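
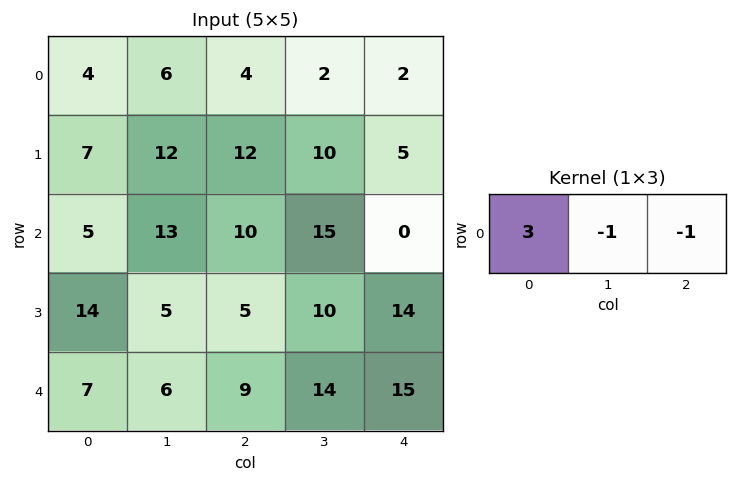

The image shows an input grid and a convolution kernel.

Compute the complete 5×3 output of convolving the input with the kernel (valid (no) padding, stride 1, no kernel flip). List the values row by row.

2 12 8
-3 14 21
-8 14 15
32 0 -9
6 -5 -2

Output[0,0]: The receptive field on the input at this output position is [4 6 4]. Elementwise product with the kernel and sum: 4·3 + 6·-1 + 4·-1.
Output[0,1]: The receptive field on the input at this output position is [6 4 2]. Elementwise product with the kernel and sum: 6·3 + 4·-1 + 2·-1.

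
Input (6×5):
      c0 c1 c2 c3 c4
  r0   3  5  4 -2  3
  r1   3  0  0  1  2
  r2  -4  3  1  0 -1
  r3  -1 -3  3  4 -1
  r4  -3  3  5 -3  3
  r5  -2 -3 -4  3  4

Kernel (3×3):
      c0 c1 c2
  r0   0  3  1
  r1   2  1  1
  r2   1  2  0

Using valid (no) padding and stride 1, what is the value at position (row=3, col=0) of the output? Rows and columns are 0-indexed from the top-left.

The receptive field on the input at this output position is [-1 -3 3 / -3 3 5 / -2 -3 -4]. Elementwise product with the kernel and sum: -3·3 + 3·1 + -3·2 + 3·1 + 5·1 + -2·1 + -3·2.

-12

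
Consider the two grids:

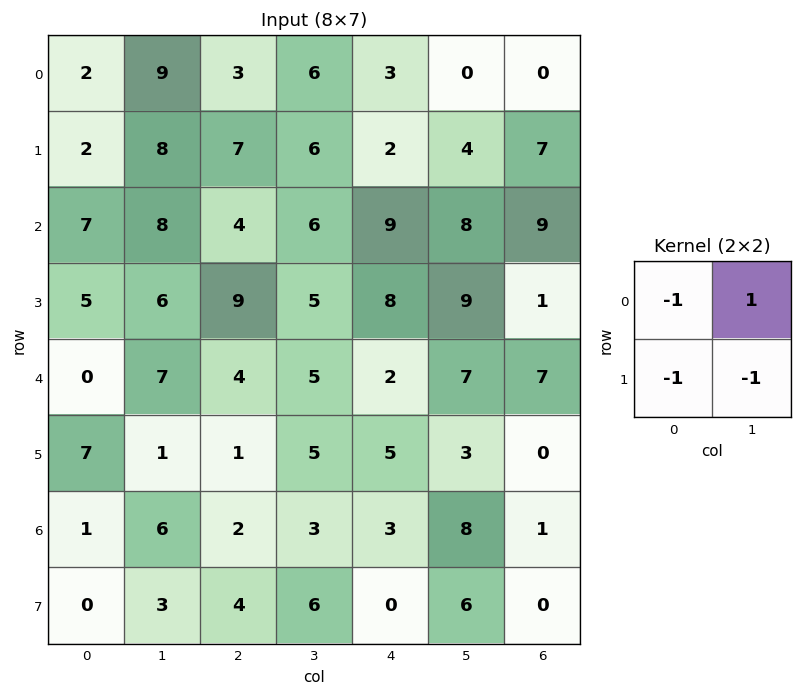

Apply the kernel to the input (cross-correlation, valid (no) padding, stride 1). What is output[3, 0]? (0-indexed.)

-6

The receptive field on the input at this output position is [5 6 / 0 7]. Elementwise product with the kernel and sum: 5·-1 + 6·1 + 0·-1 + 7·-1.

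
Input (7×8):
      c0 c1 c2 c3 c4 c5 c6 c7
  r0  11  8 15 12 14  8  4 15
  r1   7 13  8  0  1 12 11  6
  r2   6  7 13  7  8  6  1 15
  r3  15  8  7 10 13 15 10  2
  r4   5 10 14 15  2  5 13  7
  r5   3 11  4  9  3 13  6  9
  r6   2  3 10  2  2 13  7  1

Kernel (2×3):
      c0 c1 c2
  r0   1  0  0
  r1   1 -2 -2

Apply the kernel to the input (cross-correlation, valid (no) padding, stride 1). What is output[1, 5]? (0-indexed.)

The receptive field on the input at this output position is [12 11 6 / 6 1 15]. Elementwise product with the kernel and sum: 12·1 + 6·1 + 1·-2 + 15·-2.

-14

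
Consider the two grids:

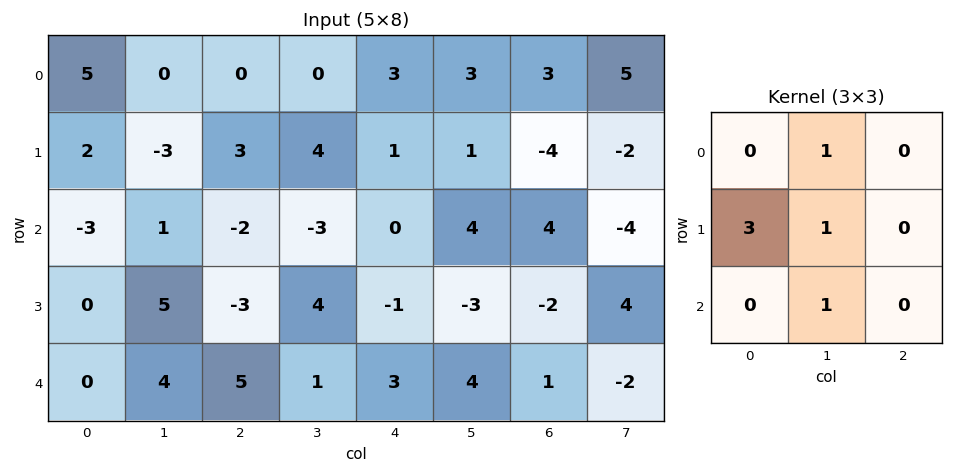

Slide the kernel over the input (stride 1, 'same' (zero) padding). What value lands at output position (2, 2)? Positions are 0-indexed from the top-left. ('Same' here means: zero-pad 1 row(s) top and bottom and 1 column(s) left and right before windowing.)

1

The receptive field on the zero-padded input at this output position is [-3 3 4 / 1 -2 -3 / 5 -3 4]. Elementwise product with the kernel and sum: 3·1 + 1·3 + -2·1 + -3·1.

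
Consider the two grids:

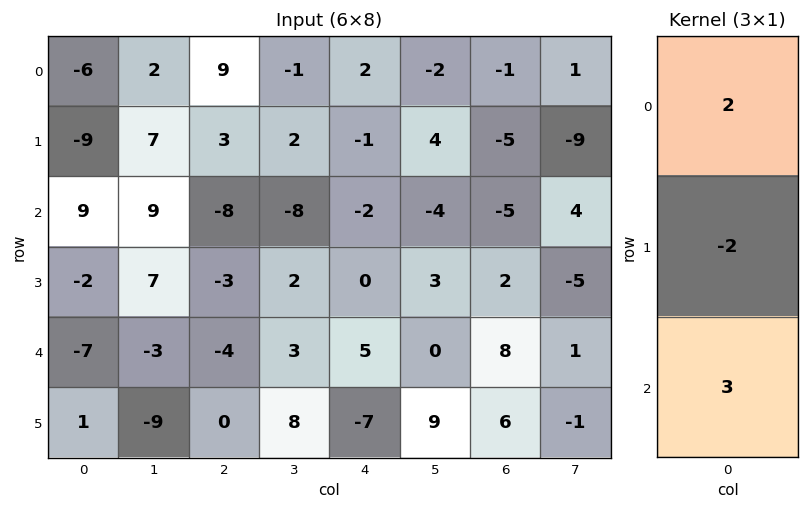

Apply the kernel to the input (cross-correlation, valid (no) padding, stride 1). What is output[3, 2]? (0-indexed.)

The receptive field on the input at this output position is [-3 / -4 / 0]. Elementwise product with the kernel and sum: -3·2 + -4·-2 + 0·3.

2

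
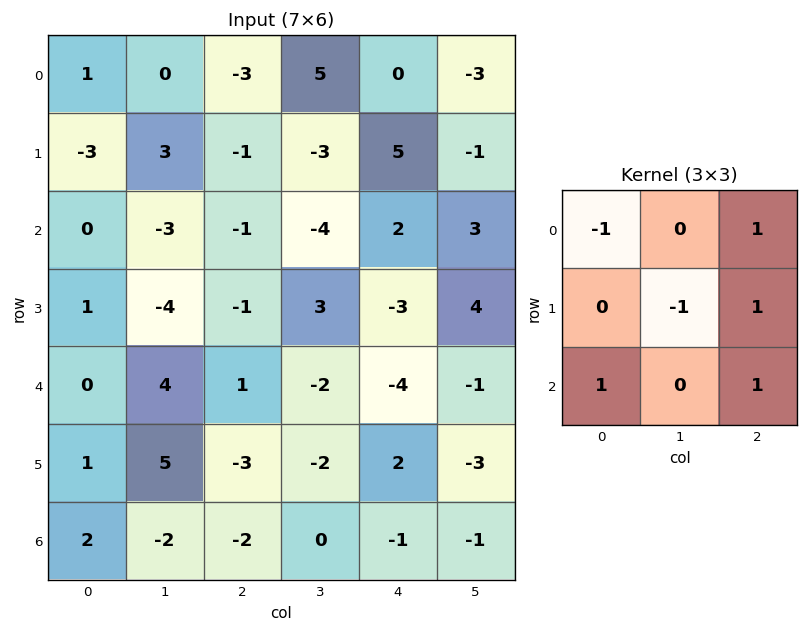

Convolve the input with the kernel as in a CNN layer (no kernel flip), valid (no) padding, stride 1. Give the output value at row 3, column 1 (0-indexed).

7

The receptive field on the input at this output position is [-4 -1 3 / 4 1 -2 / 5 -3 -2]. Elementwise product with the kernel and sum: -4·-1 + 3·1 + 1·-1 + -2·1 + 5·1 + -2·1.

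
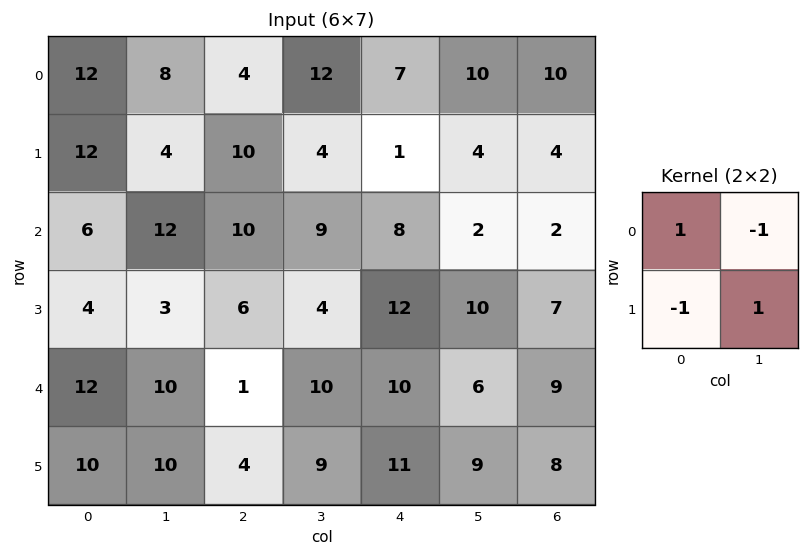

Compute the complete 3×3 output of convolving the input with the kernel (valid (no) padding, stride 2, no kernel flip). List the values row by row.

Output[0,0]: The receptive field on the input at this output position is [12 8 / 12 4]. Elementwise product with the kernel and sum: 12·1 + 8·-1 + 12·-1 + 4·1.
Output[0,1]: The receptive field on the input at this output position is [4 12 / 10 4]. Elementwise product with the kernel and sum: 4·1 + 12·-1 + 10·-1 + 4·1.

-4 -14 0
-7 -1 4
2 -4 2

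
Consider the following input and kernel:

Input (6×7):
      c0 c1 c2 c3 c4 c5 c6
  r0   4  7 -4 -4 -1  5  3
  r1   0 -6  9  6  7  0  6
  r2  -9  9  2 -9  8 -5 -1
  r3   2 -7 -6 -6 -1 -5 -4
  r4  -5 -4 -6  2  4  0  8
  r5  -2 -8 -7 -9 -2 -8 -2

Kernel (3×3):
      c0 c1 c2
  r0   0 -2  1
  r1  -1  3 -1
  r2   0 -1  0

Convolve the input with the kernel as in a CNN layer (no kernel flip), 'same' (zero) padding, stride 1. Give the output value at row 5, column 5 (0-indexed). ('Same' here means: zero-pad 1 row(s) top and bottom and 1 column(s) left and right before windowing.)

-12

The receptive field on the zero-padded input at this output position is [4 0 8 / -2 -8 -2 / 0 0 0]. Elementwise product with the kernel and sum: 0·-2 + 8·1 + -2·-1 + -8·3 + -2·-1 + 0·-1.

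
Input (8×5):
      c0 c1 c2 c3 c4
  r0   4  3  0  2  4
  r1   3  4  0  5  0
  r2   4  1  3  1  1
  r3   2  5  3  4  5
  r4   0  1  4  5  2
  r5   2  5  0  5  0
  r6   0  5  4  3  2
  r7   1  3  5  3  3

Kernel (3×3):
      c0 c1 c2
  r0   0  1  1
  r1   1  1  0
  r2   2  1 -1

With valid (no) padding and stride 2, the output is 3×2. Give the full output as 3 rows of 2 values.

Output[0,0]: The receptive field on the input at this output position is [4 3 0 / 3 4 0 / 4 1 3]. Elementwise product with the kernel and sum: 3·1 + 0·1 + 3·1 + 4·1 + 4·2 + 1·1 + 3·-1.
Output[0,1]: The receptive field on the input at this output position is [0 2 4 / 0 5 0 / 3 1 1]. Elementwise product with the kernel and sum: 2·1 + 4·1 + 0·1 + 5·1 + 3·2 + 1·1 + 1·-1.

16 17
8 20
13 21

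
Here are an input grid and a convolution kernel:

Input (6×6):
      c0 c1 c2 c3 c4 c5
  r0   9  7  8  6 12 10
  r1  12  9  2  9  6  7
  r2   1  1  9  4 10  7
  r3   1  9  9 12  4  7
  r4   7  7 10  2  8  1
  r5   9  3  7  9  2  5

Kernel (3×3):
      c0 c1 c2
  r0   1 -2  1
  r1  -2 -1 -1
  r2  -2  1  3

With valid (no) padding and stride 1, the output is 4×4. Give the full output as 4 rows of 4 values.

Output[0,0]: The receptive field on the input at this output position is [9 7 8 / 12 9 2 / 1 1 9]. Elementwise product with the kernel and sum: 9·1 + 7·-2 + 8·1 + 12·-2 + 9·-1 + 2·-1 + 1·-2 + 1·1 + 9·3.
Output[0,1]: The receptive field on the input at this output position is [7 8 6 / 9 2 9 / 1 9 4]. Elementwise product with the kernel and sum: 7·1 + 8·-2 + 6·1 + 9·-2 + 2·-1 + 9·-1 + 1·-2 + 9·1 + 4·3.

-6 -13 5 -16
18 26 -36 -20
11 -50 -17 -37
-33 5 -40 -3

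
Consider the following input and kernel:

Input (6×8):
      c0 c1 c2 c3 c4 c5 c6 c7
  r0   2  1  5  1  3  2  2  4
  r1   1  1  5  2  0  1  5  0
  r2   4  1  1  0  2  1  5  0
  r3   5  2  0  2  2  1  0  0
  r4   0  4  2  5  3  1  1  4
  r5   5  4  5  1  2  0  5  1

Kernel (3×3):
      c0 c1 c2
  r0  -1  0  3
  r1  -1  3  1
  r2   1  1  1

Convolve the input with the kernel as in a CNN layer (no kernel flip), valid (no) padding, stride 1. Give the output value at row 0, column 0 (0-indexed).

26

The receptive field on the input at this output position is [2 1 5 / 1 1 5 / 4 1 1]. Elementwise product with the kernel and sum: 2·-1 + 5·3 + 1·-1 + 1·3 + 5·1 + 4·1 + 1·1 + 1·1.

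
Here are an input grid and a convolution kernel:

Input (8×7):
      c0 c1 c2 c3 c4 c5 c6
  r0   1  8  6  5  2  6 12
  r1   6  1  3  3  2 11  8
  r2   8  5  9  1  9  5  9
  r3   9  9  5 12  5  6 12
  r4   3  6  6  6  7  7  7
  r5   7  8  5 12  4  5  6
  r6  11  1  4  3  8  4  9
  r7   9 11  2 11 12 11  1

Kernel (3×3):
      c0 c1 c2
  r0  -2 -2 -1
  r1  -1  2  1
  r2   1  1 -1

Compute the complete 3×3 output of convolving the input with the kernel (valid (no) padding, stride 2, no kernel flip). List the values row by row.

-21 -18 5
-18 0 -11
-2 -9 -20

Output[0,0]: The receptive field on the input at this output position is [1 8 6 / 6 1 3 / 8 5 9]. Elementwise product with the kernel and sum: 1·-2 + 8·-2 + 6·-1 + 6·-1 + 1·2 + 3·1 + 8·1 + 5·1 + 9·-1.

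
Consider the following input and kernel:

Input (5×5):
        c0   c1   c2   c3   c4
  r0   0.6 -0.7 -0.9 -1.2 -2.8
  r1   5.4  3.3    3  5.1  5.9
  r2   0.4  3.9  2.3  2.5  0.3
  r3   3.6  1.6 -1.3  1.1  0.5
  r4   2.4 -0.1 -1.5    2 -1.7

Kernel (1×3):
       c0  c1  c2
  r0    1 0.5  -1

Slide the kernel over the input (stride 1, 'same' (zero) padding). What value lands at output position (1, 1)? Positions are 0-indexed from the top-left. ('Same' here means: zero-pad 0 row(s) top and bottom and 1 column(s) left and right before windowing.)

4.05

The receptive field on the zero-padded input at this output position is [5.4 3.3 3]. Elementwise product with the kernel and sum: 5.4·1 + 3.3·0.5 + 3·-1.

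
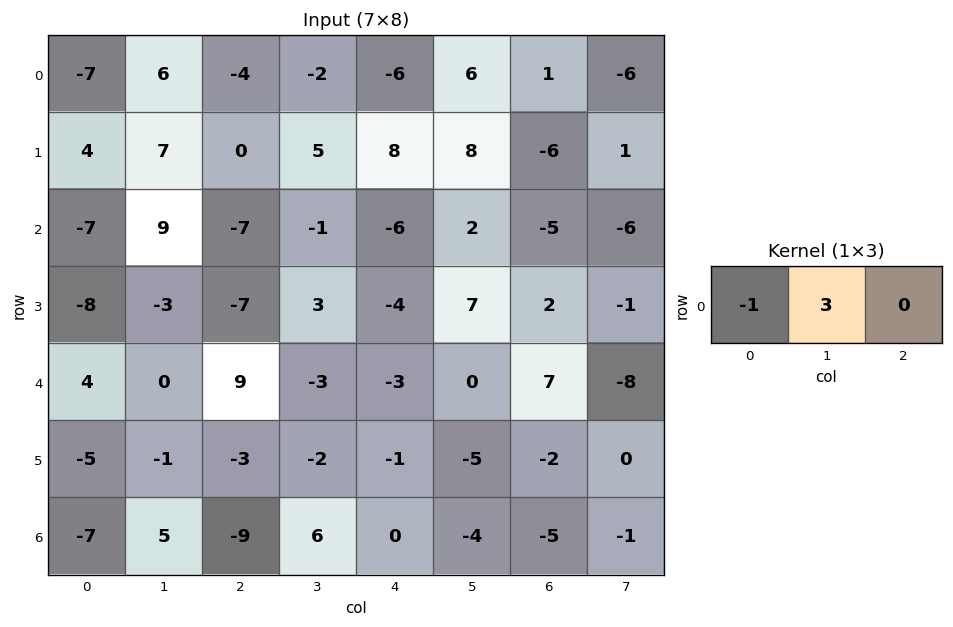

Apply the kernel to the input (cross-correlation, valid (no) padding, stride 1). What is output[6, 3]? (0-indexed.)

The receptive field on the input at this output position is [6 0 -4]. Elementwise product with the kernel and sum: 6·-1 + 0·3.

-6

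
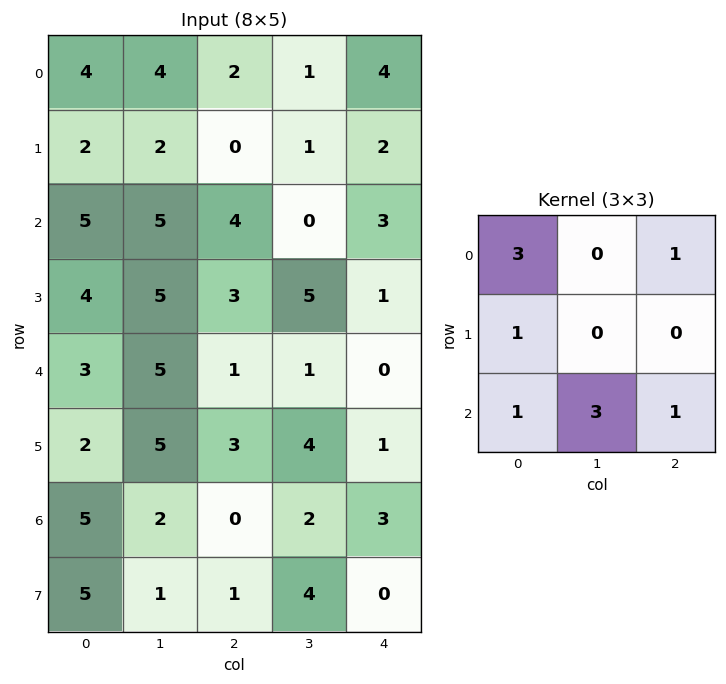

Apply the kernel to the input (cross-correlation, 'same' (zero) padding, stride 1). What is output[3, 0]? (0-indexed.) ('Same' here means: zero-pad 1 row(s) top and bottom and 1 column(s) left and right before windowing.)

The receptive field on the zero-padded input at this output position is [0 5 5 / 0 4 5 / 0 3 5]. Elementwise product with the kernel and sum: 0·3 + 5·1 + 0·1 + 0·1 + 3·3 + 5·1.

19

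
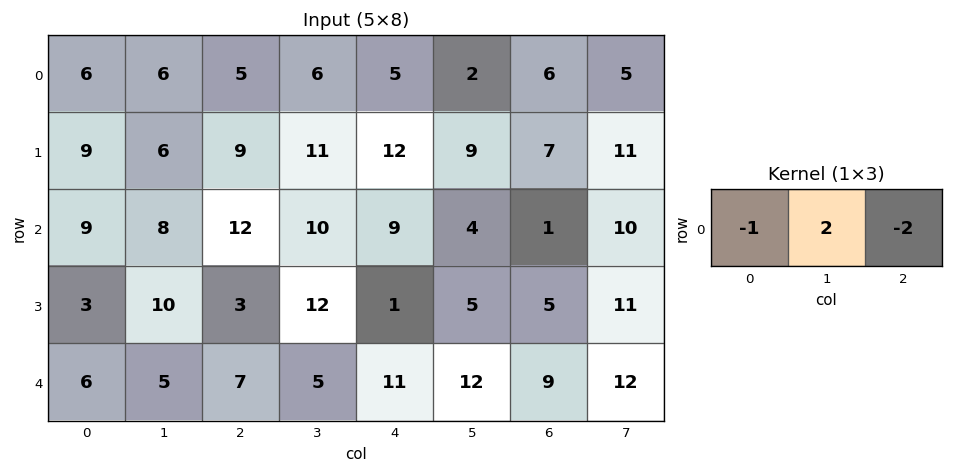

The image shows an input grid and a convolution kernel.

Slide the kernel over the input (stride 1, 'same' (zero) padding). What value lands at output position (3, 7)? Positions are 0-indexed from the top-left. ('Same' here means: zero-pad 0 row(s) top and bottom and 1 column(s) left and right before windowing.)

17

The receptive field on the zero-padded input at this output position is [5 11 0]. Elementwise product with the kernel and sum: 5·-1 + 11·2 + 0·-2.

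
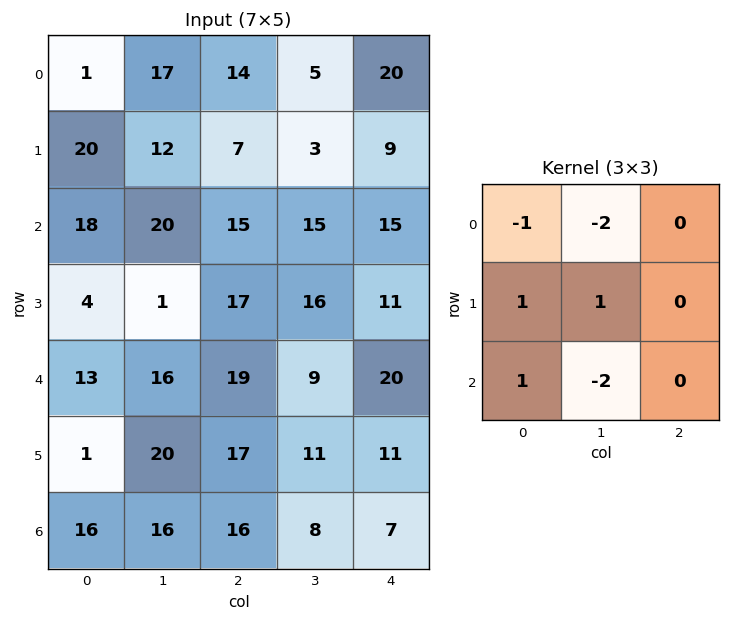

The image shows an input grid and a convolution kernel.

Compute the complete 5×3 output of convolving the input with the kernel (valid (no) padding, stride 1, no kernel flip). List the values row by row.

Output[0,0]: The receptive field on the input at this output position is [1 17 14 / 20 12 7 / 18 20 15]. Elementwise product with the kernel and sum: 1·-1 + 17·-2 + 20·1 + 12·1 + 18·1 + 20·-2.
Output[0,1]: The receptive field on the input at this output position is [17 14 5 / 12 7 3 / 20 15 15]. Elementwise product with the kernel and sum: 17·-1 + 14·-2 + 12·1 + 7·1 + 20·1 + 15·-2.

-25 -36 -29
-4 -24 2
-72 -54 -11
-16 -14 -26
-40 -33 -9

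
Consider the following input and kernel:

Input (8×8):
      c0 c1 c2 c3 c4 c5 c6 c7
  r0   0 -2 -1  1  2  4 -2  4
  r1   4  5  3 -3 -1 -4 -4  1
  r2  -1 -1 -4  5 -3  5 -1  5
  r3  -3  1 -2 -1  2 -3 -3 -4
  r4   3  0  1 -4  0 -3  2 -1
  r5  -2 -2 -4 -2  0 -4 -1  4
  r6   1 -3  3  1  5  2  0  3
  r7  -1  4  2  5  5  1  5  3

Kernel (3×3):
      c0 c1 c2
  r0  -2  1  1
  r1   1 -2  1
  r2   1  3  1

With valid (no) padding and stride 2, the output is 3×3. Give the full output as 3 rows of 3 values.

-14 21 12
-6 1 8
-12 5 17

Output[0,0]: The receptive field on the input at this output position is [0 -2 -1 / 4 5 3 / -1 -1 -4]. Elementwise product with the kernel and sum: 0·-2 + -2·1 + -1·1 + 4·1 + 5·-2 + 3·1 + -1·1 + -1·3 + -4·1.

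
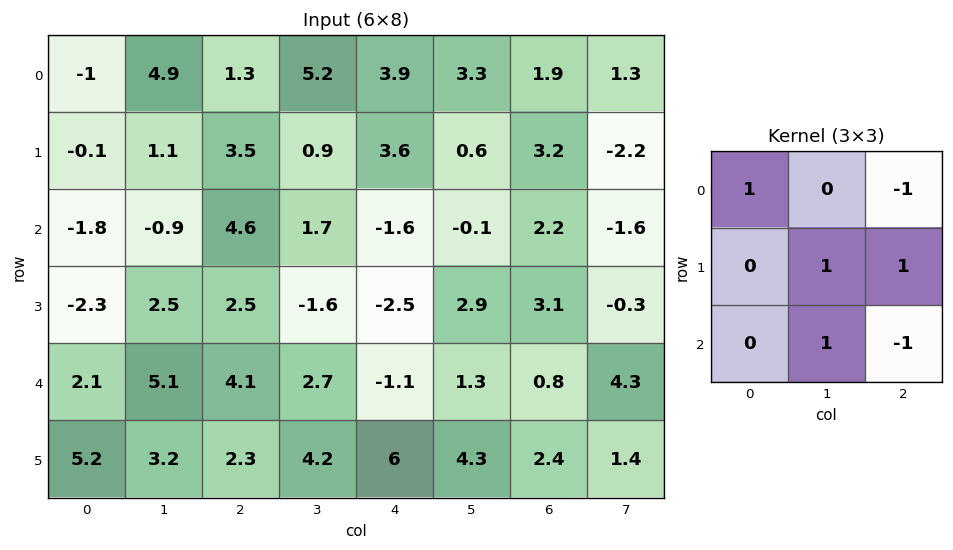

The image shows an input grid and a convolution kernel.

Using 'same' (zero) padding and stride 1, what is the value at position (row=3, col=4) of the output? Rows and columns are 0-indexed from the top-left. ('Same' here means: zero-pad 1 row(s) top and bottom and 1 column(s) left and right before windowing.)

-0.2

The receptive field on the zero-padded input at this output position is [1.7 -1.6 -0.1 / -1.6 -2.5 2.9 / 2.7 -1.1 1.3]. Elementwise product with the kernel and sum: 1.7·1 + -0.1·-1 + -2.5·1 + 2.9·1 + -1.1·1 + 1.3·-1.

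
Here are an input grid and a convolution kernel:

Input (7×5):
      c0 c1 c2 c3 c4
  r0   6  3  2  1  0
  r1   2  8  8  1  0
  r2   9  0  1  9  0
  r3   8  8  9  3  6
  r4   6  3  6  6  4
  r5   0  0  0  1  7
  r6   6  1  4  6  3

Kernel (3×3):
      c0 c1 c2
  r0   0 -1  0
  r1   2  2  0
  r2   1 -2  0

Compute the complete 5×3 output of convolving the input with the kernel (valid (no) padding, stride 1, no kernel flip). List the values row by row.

Output[0,0]: The receptive field on the input at this output position is [6 3 2 / 2 8 8 / 9 0 1]. Elementwise product with the kernel and sum: 3·-1 + 2·2 + 8·2 + 9·1 + 0·-2.

26 28 0
2 -16 22
32 24 9
10 9 19
1 -13 -12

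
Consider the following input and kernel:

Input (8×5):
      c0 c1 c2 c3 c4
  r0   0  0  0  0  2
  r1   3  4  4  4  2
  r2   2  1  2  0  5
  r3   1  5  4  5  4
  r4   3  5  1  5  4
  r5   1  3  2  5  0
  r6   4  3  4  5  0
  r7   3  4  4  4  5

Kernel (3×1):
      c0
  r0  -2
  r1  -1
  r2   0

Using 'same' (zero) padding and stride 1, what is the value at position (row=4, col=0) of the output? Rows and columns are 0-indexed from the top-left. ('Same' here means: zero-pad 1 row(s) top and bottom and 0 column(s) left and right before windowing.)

-5

The receptive field on the zero-padded input at this output position is [1 / 3 / 1]. Elementwise product with the kernel and sum: 1·-2 + 3·-1.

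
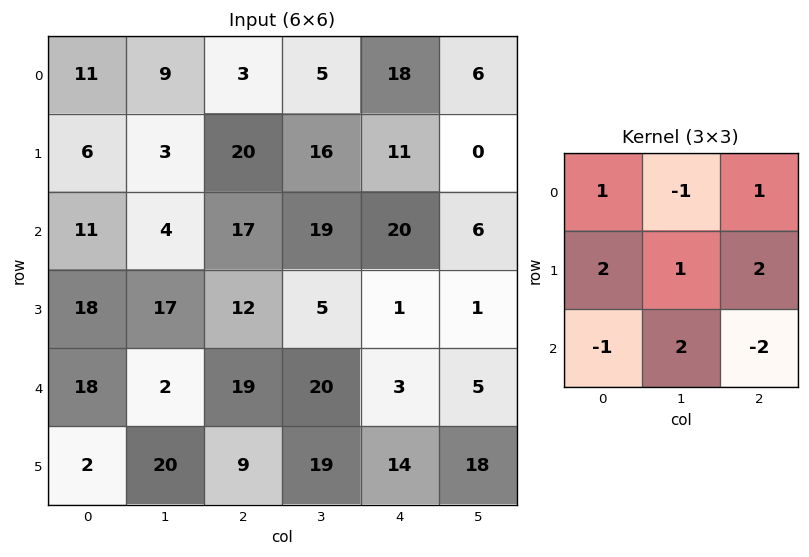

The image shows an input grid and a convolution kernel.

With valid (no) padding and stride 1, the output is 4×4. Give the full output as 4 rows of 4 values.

Output[0,0]: The receptive field on the input at this output position is [11 9 3 / 6 3 20 / 11 4 17]. Elementwise product with the kernel and sum: 11·1 + 9·-1 + 3·1 + 6·2 + 3·1 + 20·2 + 11·-1 + 4·2 + 17·-2.

23 61 75 45
75 59 104 70
49 58 64 -6
109 33 73 31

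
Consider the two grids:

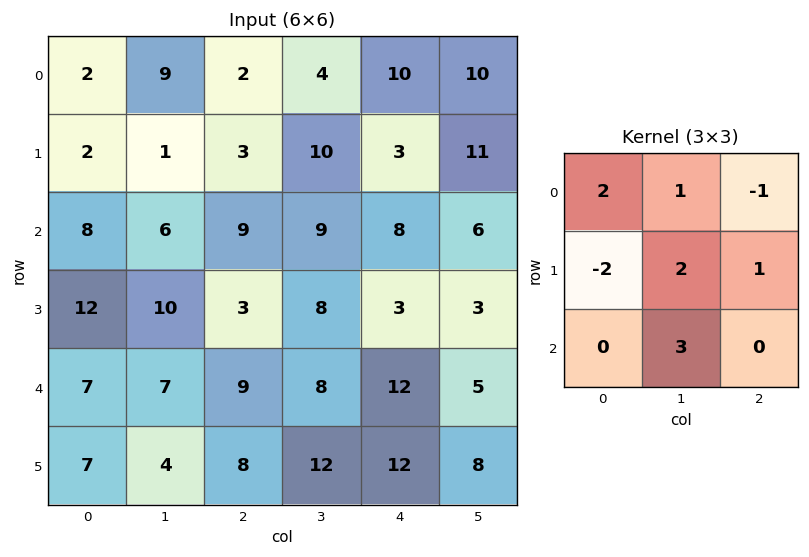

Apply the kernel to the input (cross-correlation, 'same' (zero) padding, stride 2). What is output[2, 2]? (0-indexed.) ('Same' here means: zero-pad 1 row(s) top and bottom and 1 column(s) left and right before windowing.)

The receptive field on the zero-padded input at this output position is [8 3 3 / 8 12 5 / 12 12 8]. Elementwise product with the kernel and sum: 8·2 + 3·1 + 3·-1 + 8·-2 + 12·2 + 5·1 + 12·3.

65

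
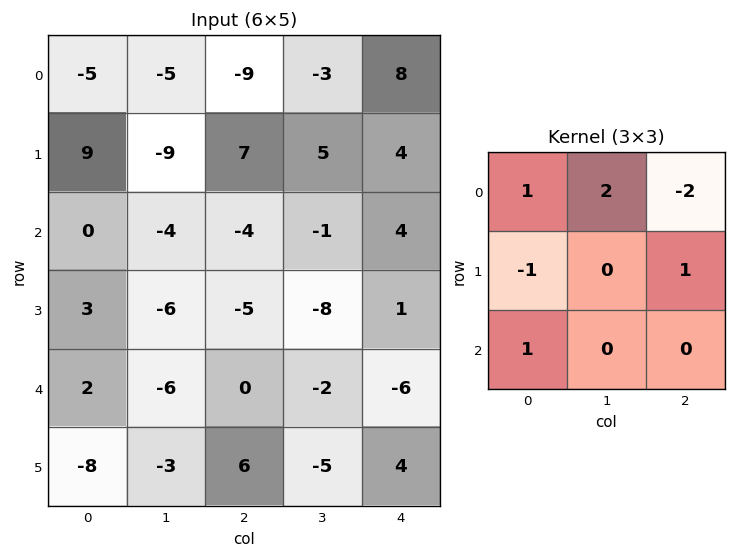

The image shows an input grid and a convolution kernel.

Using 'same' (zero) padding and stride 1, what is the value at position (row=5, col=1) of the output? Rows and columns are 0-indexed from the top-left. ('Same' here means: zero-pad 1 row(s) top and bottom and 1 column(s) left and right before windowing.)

4

The receptive field on the zero-padded input at this output position is [2 -6 0 / -8 -3 6 / 0 0 0]. Elementwise product with the kernel and sum: 2·1 + -6·2 + 0·-2 + -8·-1 + 6·1 + 0·1.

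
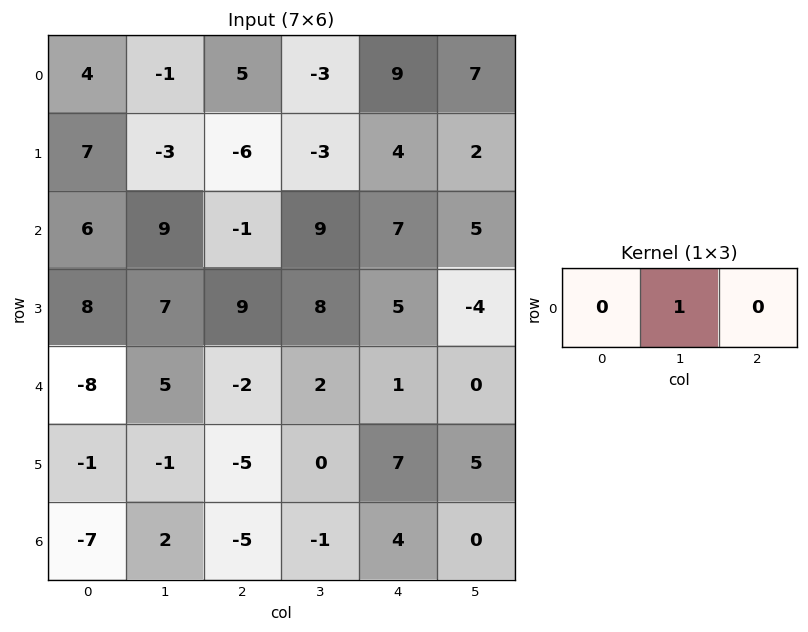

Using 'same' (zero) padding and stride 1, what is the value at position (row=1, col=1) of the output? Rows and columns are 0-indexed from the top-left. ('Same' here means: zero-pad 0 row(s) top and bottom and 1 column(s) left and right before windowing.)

-3

The receptive field on the zero-padded input at this output position is [7 -3 -6]. Elementwise product with the kernel and sum: -3·1.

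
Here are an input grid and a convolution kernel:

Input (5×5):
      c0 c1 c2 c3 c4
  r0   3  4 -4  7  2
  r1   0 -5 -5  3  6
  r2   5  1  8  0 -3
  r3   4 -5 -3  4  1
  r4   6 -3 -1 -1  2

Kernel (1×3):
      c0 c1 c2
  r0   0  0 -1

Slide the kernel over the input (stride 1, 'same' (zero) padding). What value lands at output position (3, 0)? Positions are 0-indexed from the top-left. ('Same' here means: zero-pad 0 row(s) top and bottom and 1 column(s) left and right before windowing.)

5

The receptive field on the zero-padded input at this output position is [0 4 -5]. Elementwise product with the kernel and sum: -5·-1.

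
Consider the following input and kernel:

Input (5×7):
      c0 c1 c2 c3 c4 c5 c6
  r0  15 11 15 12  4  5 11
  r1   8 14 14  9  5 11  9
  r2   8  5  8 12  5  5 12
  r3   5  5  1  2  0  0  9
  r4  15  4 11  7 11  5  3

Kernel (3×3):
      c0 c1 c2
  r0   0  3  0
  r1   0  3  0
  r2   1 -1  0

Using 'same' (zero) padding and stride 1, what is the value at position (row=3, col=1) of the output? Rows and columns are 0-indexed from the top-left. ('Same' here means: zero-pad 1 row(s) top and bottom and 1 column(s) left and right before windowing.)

41

The receptive field on the zero-padded input at this output position is [8 5 8 / 5 5 1 / 15 4 11]. Elementwise product with the kernel and sum: 5·3 + 5·3 + 15·1 + 4·-1.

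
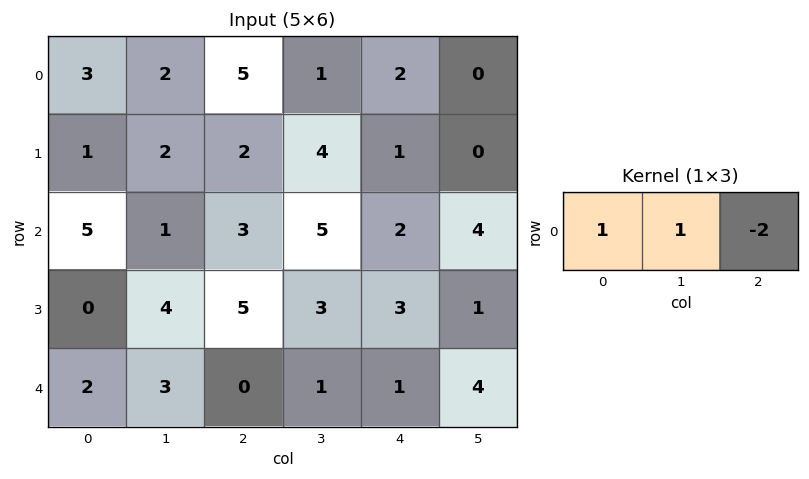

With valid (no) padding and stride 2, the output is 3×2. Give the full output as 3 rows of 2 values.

Output[0,0]: The receptive field on the input at this output position is [3 2 5]. Elementwise product with the kernel and sum: 3·1 + 2·1 + 5·-2.

-5 2
0 4
5 -1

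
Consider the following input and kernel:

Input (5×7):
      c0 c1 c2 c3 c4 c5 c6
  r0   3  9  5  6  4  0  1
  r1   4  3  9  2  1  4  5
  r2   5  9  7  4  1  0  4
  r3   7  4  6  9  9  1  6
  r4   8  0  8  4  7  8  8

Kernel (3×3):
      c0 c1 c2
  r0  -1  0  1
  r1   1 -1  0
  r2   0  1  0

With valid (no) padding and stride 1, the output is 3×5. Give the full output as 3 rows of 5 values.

12 -2 10 -4 -6
5 7 4 14 6
5 1 -5 3 19

Output[0,0]: The receptive field on the input at this output position is [3 9 5 / 4 3 9 / 5 9 7]. Elementwise product with the kernel and sum: 3·-1 + 5·1 + 4·1 + 3·-1 + 9·1.
Output[0,1]: The receptive field on the input at this output position is [9 5 6 / 3 9 2 / 9 7 4]. Elementwise product with the kernel and sum: 9·-1 + 6·1 + 3·1 + 9·-1 + 7·1.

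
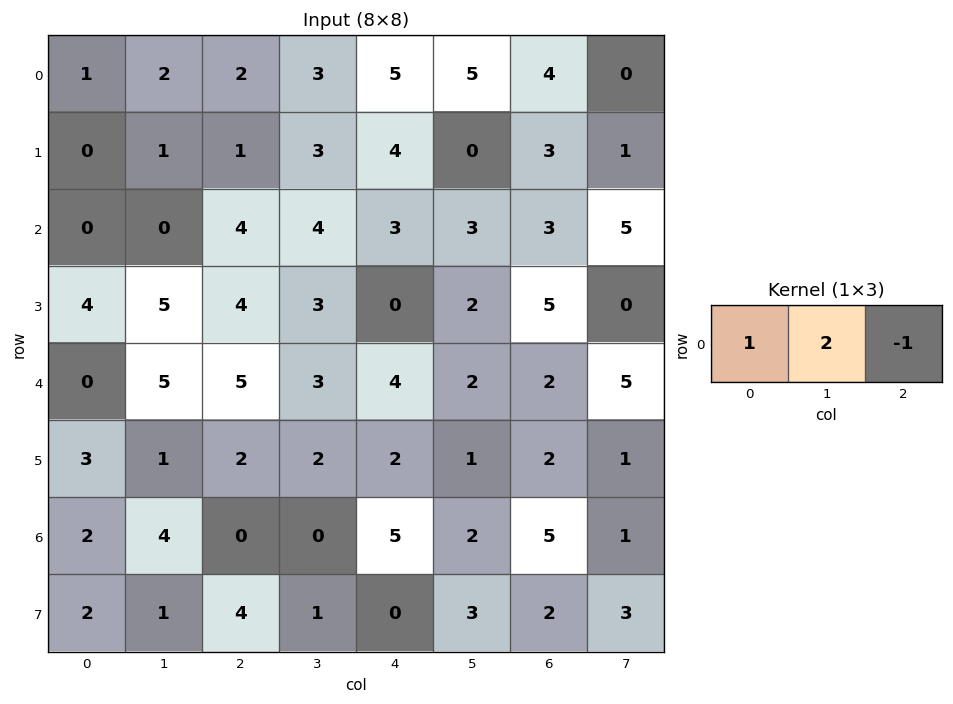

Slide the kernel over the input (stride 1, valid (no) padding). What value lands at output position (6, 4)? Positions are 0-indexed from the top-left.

The receptive field on the input at this output position is [5 2 5]. Elementwise product with the kernel and sum: 5·1 + 2·2 + 5·-1.

4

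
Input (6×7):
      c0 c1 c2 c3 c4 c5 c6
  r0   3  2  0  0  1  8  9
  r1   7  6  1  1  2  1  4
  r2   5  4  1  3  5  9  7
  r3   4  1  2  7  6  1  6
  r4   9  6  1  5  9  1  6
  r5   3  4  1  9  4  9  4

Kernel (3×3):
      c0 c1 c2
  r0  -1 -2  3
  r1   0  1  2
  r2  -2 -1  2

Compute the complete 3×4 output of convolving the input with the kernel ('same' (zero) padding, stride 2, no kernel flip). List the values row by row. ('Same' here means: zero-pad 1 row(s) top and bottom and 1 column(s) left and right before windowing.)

12 -11 15 3
15 12 3 -10
21 36 -9 -29

Output[0,0]: The receptive field on the zero-padded input at this output position is [0 0 0 / 0 3 2 / 0 7 6]. Elementwise product with the kernel and sum: 0·-1 + 0·-2 + 0·3 + 3·1 + 2·2 + 0·-2 + 7·-1 + 6·2.
Output[0,1]: The receptive field on the zero-padded input at this output position is [0 0 0 / 2 0 0 / 6 1 1]. Elementwise product with the kernel and sum: 0·-1 + 0·-2 + 0·3 + 0·1 + 0·2 + 6·-2 + 1·-1 + 1·2.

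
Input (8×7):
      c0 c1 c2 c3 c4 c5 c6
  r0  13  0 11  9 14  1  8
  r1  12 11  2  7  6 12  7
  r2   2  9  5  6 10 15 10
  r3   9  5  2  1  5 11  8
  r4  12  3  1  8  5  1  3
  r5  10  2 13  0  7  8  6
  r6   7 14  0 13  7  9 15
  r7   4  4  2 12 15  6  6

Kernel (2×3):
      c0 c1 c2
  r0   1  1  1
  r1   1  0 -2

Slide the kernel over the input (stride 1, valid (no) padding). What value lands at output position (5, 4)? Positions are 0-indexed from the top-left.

The receptive field on the input at this output position is [7 8 6 / 7 9 15]. Elementwise product with the kernel and sum: 7·1 + 8·1 + 6·1 + 7·1 + 15·-2.

-2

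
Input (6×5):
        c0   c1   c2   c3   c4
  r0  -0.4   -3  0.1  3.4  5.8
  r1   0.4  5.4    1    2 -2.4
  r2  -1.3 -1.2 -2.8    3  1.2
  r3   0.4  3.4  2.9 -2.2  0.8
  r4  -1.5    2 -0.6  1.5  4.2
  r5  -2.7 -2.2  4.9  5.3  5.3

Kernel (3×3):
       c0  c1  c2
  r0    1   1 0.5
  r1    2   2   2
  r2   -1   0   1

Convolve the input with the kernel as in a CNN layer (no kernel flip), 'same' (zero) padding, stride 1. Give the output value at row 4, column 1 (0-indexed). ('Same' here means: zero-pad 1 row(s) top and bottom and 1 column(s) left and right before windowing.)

The receptive field on the zero-padded input at this output position is [0.4 3.4 2.9 / -1.5 2 -0.6 / -2.7 -2.2 4.9]. Elementwise product with the kernel and sum: 0.4·1 + 3.4·1 + 2.9·0.5 + -1.5·2 + 2·2 + -0.6·2 + -2.7·-1 + 4.9·1.

12.65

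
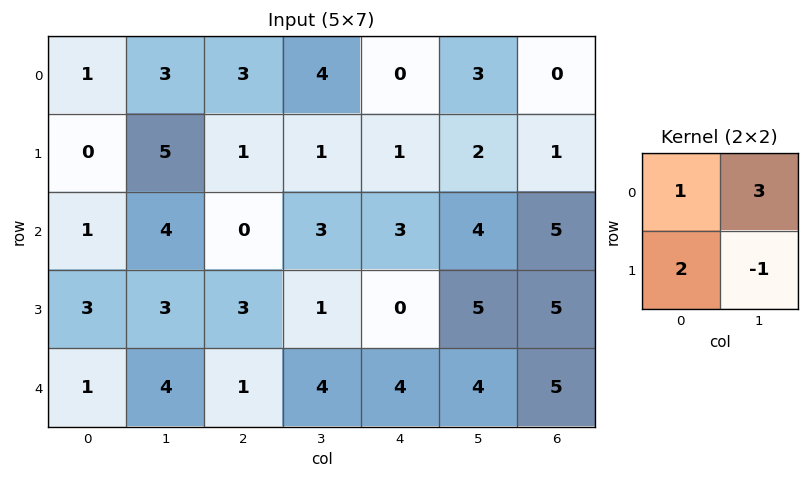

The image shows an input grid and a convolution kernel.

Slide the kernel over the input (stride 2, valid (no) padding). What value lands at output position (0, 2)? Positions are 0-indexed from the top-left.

The receptive field on the input at this output position is [0 3 / 1 2]. Elementwise product with the kernel and sum: 0·1 + 3·3 + 1·2 + 2·-1.

9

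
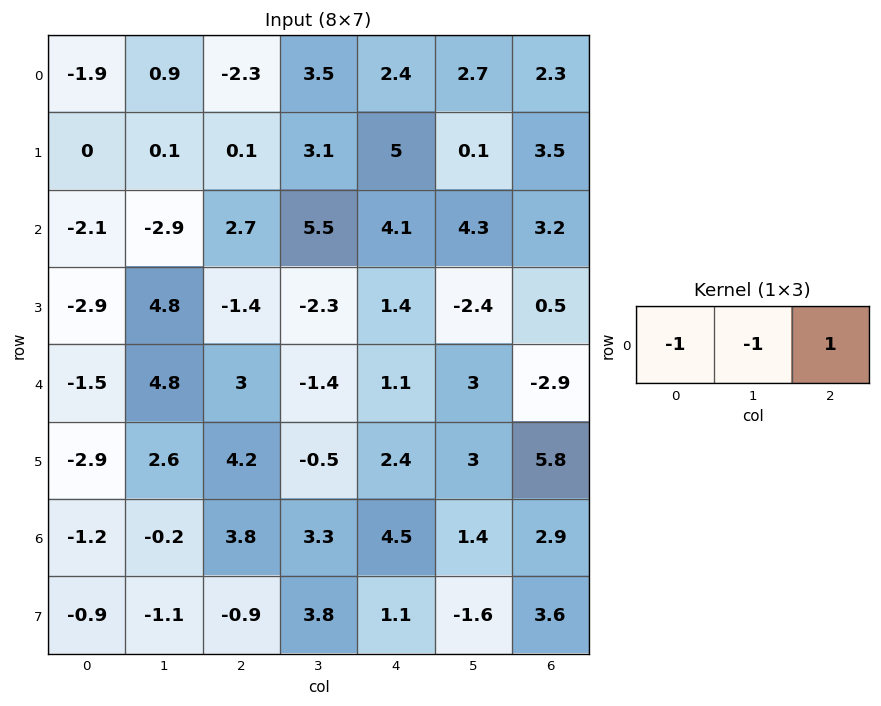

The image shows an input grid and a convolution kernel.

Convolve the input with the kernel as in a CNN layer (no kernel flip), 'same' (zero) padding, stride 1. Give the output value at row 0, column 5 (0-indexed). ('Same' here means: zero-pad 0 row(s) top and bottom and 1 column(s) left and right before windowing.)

The receptive field on the zero-padded input at this output position is [2.4 2.7 2.3]. Elementwise product with the kernel and sum: 2.4·-1 + 2.7·-1 + 2.3·1.

-2.8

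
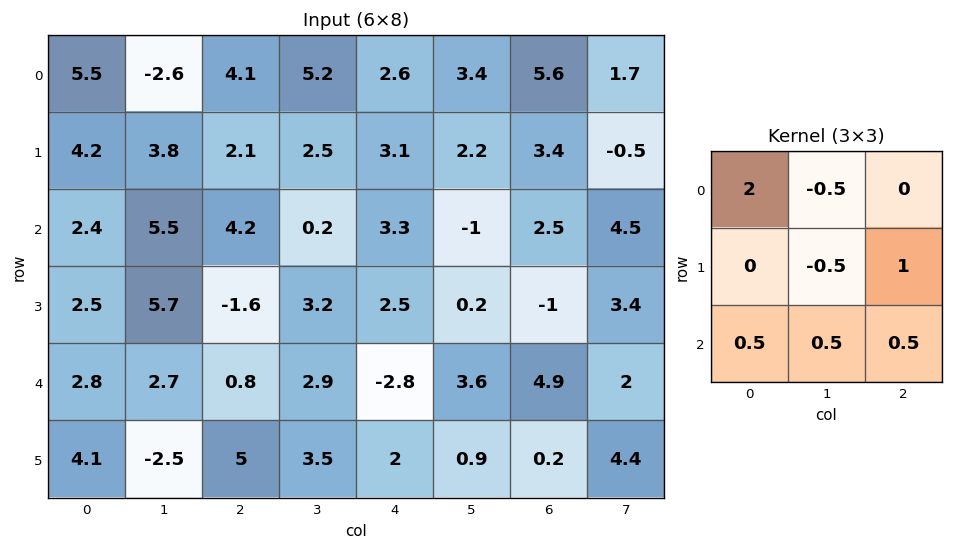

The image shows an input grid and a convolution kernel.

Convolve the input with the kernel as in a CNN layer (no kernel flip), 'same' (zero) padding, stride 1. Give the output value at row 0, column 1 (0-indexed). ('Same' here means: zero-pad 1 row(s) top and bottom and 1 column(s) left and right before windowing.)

The receptive field on the zero-padded input at this output position is [0 0 0 / 5.5 -2.6 4.1 / 4.2 3.8 2.1]. Elementwise product with the kernel and sum: 0·2 + 0·-0.5 + -2.6·-0.5 + 4.1·1 + 4.2·0.5 + 3.8·0.5 + 2.1·0.5.

10.45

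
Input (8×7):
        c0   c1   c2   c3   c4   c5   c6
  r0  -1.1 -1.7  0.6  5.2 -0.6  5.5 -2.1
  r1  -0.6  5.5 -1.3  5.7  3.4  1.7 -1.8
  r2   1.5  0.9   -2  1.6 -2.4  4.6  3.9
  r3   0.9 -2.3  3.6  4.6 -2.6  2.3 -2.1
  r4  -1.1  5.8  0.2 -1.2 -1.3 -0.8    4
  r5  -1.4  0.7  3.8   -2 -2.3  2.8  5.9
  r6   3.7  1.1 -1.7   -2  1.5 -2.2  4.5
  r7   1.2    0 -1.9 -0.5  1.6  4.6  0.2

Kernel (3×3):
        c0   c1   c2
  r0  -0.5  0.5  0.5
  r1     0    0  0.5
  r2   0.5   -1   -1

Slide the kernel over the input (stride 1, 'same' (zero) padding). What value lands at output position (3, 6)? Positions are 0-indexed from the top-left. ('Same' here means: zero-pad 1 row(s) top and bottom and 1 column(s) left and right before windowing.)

The receptive field on the zero-padded input at this output position is [4.6 3.9 0 / 2.3 -2.1 0 / -0.8 4 0]. Elementwise product with the kernel and sum: 4.6·-0.5 + 3.9·0.5 + 0·0.5 + 0·0.5 + -0.8·0.5 + 4·-1 + 0·-1.

-4.75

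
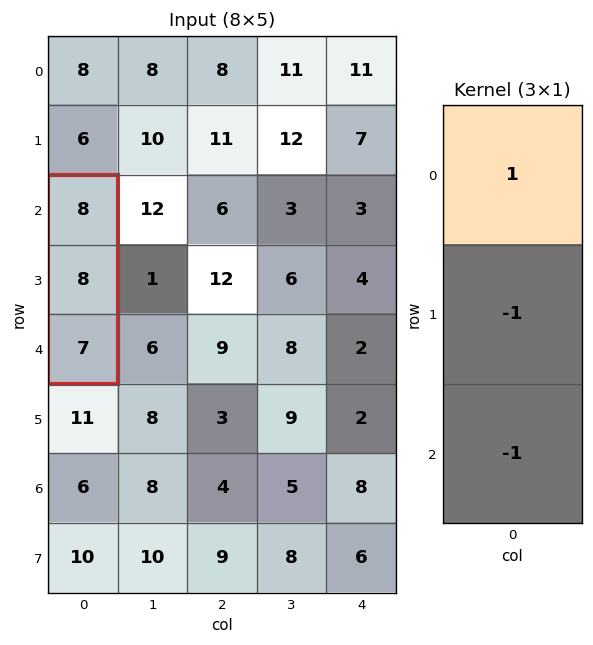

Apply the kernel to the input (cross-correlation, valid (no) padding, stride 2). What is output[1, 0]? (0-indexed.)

The receptive field on the input at this output position is [8 / 8 / 7]. Elementwise product with the kernel and sum: 8·1 + 8·-1 + 7·-1.

-7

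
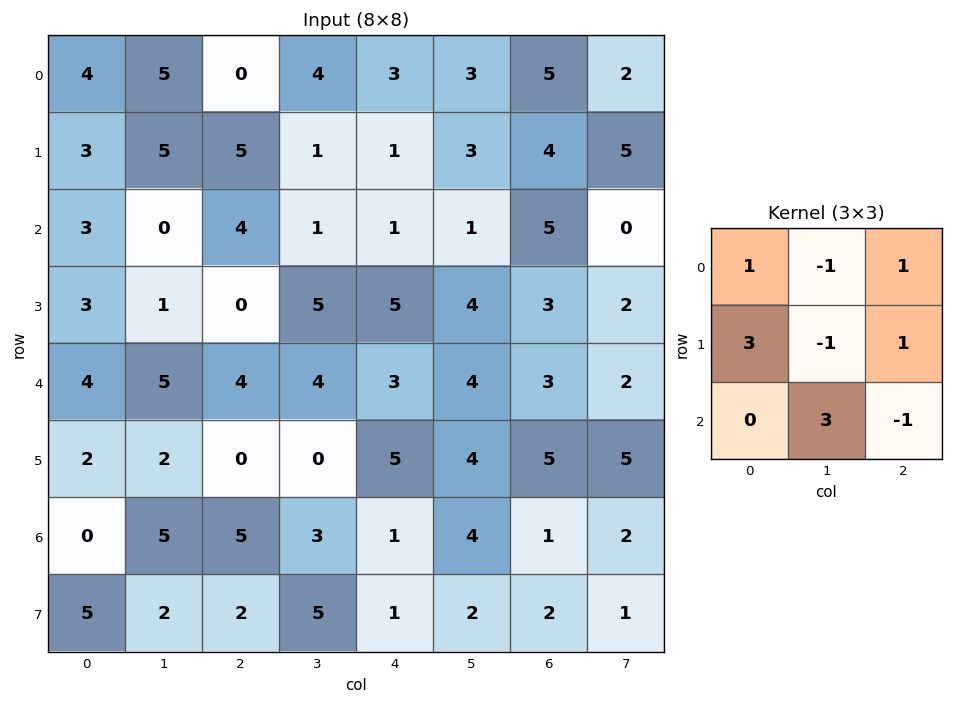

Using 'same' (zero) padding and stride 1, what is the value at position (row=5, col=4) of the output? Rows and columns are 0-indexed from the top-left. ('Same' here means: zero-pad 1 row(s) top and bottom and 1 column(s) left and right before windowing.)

3

The receptive field on the zero-padded input at this output position is [4 3 4 / 0 5 4 / 3 1 4]. Elementwise product with the kernel and sum: 4·1 + 3·-1 + 4·1 + 0·3 + 5·-1 + 4·1 + 1·3 + 4·-1.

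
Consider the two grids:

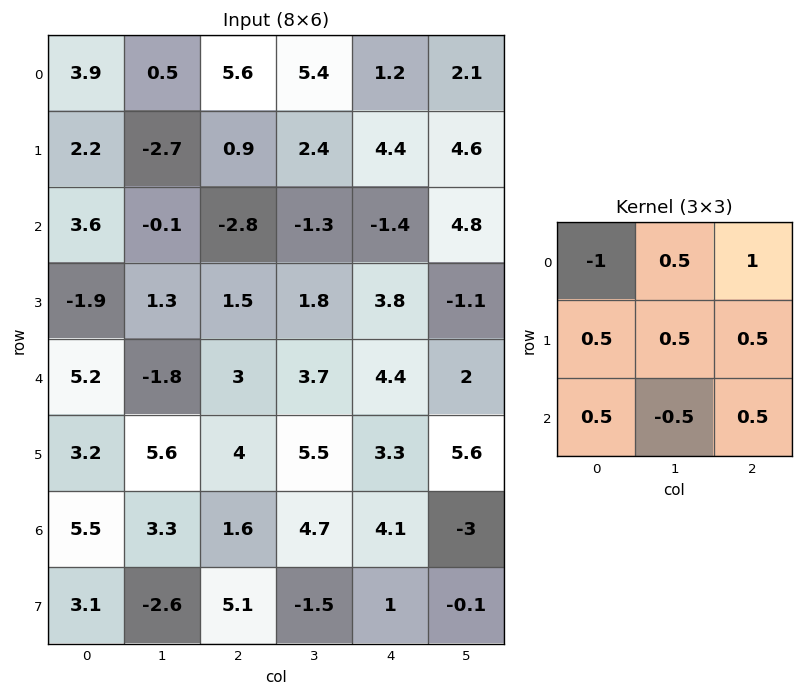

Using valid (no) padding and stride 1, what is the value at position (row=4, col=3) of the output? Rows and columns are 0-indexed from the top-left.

The receptive field on the input at this output position is [3.7 4.4 2 / 5.5 3.3 5.6 / 4.7 4.1 -3]. Elementwise product with the kernel and sum: 3.7·-1 + 4.4·0.5 + 2·1 + 5.5·0.5 + 3.3·0.5 + 5.6·0.5 + 4.7·0.5 + 4.1·-0.5 + -3·0.5.

6.5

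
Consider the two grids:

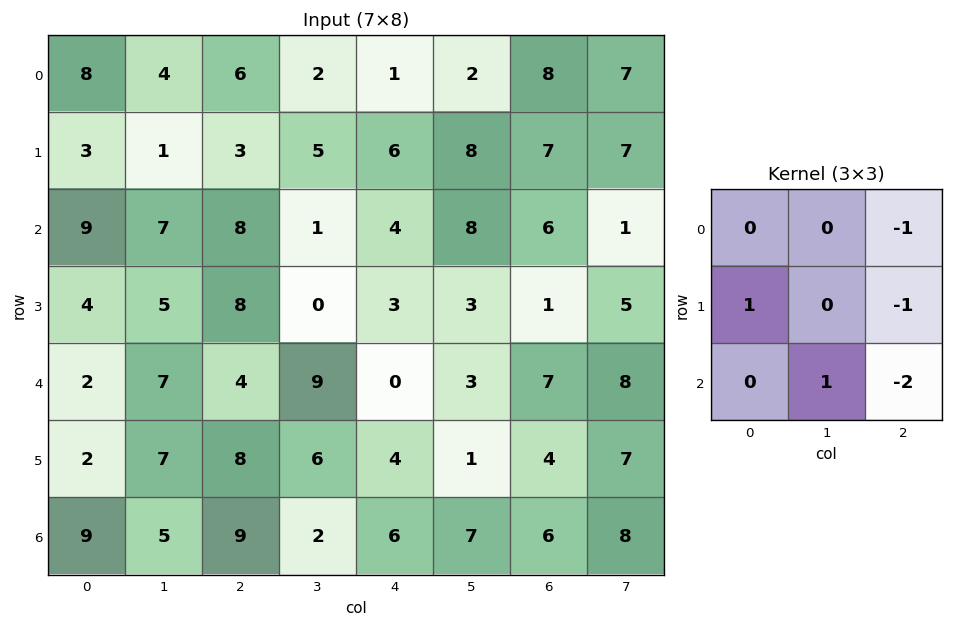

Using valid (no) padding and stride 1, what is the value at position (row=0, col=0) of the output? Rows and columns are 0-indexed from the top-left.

-15

The receptive field on the input at this output position is [8 4 6 / 3 1 3 / 9 7 8]. Elementwise product with the kernel and sum: 6·-1 + 3·1 + 3·-1 + 7·1 + 8·-2.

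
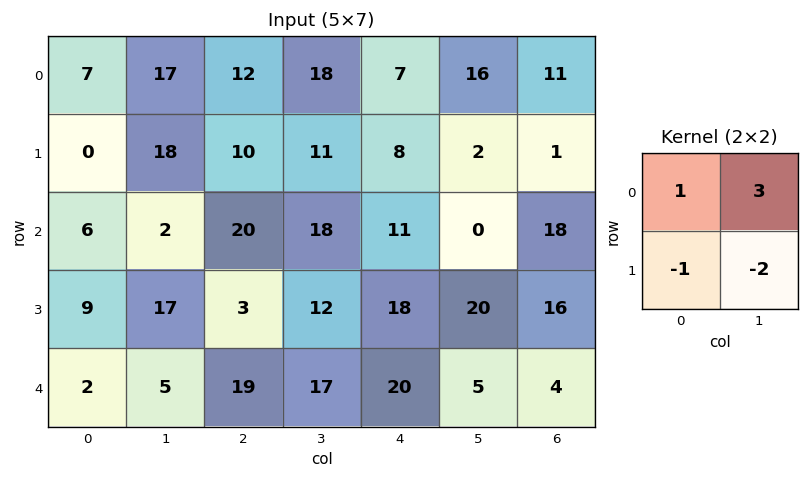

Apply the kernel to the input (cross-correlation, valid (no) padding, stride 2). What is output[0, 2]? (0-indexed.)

43

The receptive field on the input at this output position is [7 16 / 8 2]. Elementwise product with the kernel and sum: 7·1 + 16·3 + 8·-1 + 2·-2.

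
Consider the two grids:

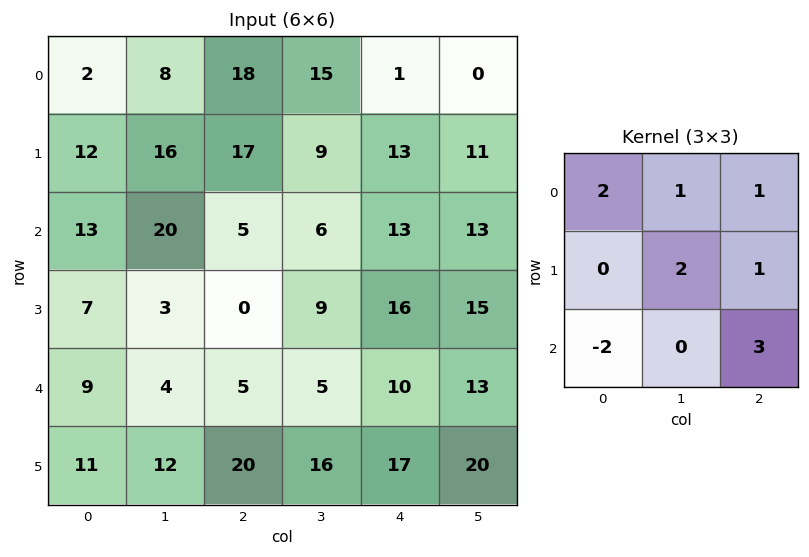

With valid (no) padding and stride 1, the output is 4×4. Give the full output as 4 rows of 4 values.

68 70 112 95
88 95 129 108
54 67 83 114
68 54 56 110

Output[0,0]: The receptive field on the input at this output position is [2 8 18 / 12 16 17 / 13 20 5]. Elementwise product with the kernel and sum: 2·2 + 8·1 + 18·1 + 16·2 + 17·1 + 13·-2 + 5·3.
Output[0,1]: The receptive field on the input at this output position is [8 18 15 / 16 17 9 / 20 5 6]. Elementwise product with the kernel and sum: 8·2 + 18·1 + 15·1 + 17·2 + 9·1 + 20·-2 + 6·3.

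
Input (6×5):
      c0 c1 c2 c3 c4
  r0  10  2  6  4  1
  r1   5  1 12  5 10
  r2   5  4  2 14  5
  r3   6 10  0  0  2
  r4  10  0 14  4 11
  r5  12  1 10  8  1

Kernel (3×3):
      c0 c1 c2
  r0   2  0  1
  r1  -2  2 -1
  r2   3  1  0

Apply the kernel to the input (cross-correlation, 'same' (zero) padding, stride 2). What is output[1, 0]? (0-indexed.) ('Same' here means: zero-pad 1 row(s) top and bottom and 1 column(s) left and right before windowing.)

13

The receptive field on the zero-padded input at this output position is [0 5 1 / 0 5 4 / 0 6 10]. Elementwise product with the kernel and sum: 0·2 + 1·1 + 0·-2 + 5·2 + 4·-1 + 0·3 + 6·1.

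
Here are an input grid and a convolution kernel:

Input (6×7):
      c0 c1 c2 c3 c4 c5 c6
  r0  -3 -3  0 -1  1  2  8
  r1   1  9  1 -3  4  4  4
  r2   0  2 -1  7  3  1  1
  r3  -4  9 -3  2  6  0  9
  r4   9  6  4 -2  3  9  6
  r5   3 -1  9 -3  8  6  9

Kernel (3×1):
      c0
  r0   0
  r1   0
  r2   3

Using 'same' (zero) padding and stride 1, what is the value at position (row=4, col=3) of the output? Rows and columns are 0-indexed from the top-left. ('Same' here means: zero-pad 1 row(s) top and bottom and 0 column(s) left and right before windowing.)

-9

The receptive field on the zero-padded input at this output position is [2 / -2 / -3]. Elementwise product with the kernel and sum: -3·3.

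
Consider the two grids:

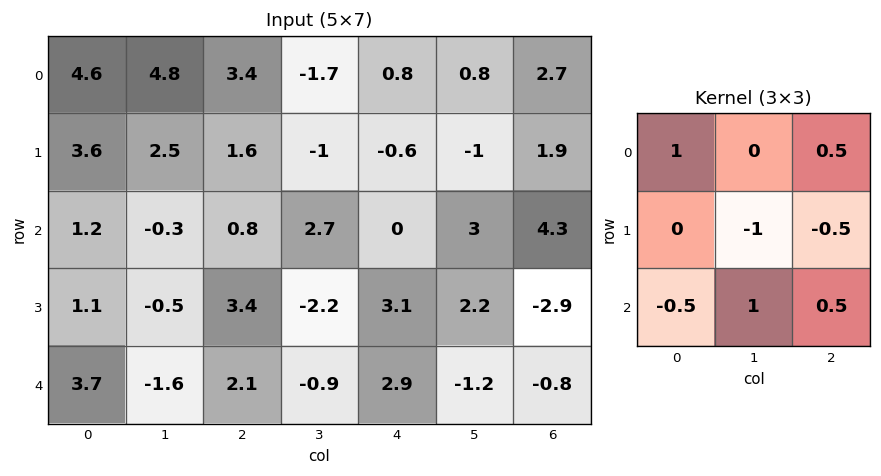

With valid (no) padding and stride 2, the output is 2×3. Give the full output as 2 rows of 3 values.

Output[0,0]: The receptive field on the input at this output position is [4.6 4.8 3.4 / 3.6 2.5 1.6 / 1.2 -0.3 0.8]. Elementwise product with the kernel and sum: 4.6·1 + 3.4·0.5 + 2.5·-1 + 1.6·-0.5 + 1.2·-0.5 + -0.3·1 + 0.8·0.5.
Output[0,1]: The receptive field on the input at this output position is [3.4 -1.7 0.8 / 1.6 -1 -0.6 / 0.8 2.7 0]. Elementwise product with the kernel and sum: 3.4·1 + 0.8·0.5 + -1·-1 + -0.6·-0.5 + 0.8·-0.5 + 2.7·1 + 0·0.5.

2.5 7.4 7.35
-2 0.95 -1.65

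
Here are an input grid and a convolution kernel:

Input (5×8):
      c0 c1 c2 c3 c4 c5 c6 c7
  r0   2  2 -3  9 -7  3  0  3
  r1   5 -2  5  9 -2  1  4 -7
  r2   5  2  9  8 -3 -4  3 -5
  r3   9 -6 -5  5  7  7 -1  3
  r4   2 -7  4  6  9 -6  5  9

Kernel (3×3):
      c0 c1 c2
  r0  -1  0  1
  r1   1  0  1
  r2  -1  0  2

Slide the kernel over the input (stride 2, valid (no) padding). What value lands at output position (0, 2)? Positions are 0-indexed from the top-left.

The receptive field on the input at this output position is [-7 3 0 / -2 1 4 / -3 -4 3]. Elementwise product with the kernel and sum: -7·-1 + 0·1 + -2·1 + 4·1 + -3·-1 + 3·2.

18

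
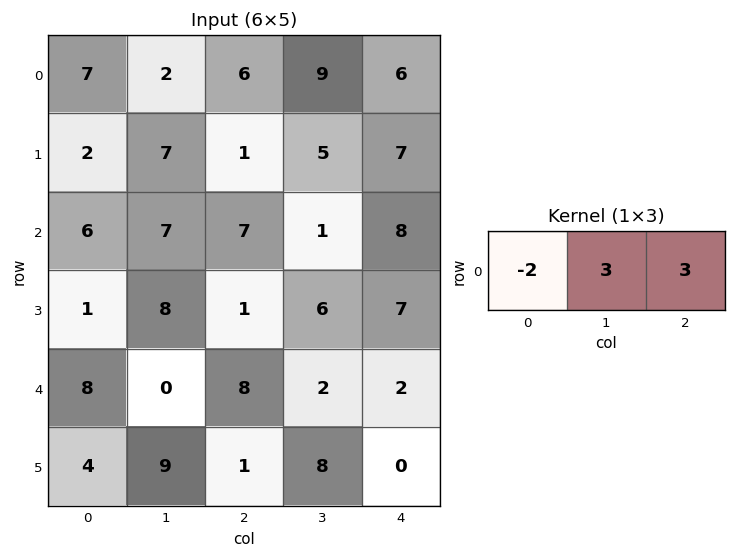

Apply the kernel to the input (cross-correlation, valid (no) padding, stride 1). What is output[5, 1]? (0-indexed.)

The receptive field on the input at this output position is [9 1 8]. Elementwise product with the kernel and sum: 9·-2 + 1·3 + 8·3.

9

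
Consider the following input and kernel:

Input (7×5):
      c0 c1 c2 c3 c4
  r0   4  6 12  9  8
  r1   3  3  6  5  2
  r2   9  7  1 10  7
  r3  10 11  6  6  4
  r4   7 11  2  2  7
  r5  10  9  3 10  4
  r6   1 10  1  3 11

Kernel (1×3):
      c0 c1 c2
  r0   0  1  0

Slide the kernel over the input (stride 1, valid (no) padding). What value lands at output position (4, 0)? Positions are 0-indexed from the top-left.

11

The receptive field on the input at this output position is [7 11 2]. Elementwise product with the kernel and sum: 11·1.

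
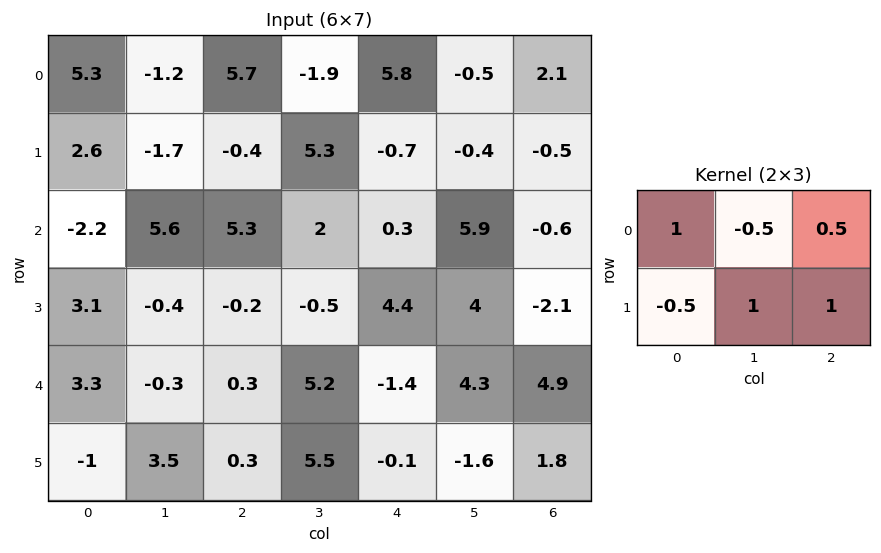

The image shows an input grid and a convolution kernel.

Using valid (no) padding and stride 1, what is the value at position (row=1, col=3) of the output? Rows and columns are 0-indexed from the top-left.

The receptive field on the input at this output position is [5.3 -0.7 -0.4 / 2 0.3 5.9]. Elementwise product with the kernel and sum: 5.3·1 + -0.7·-0.5 + -0.4·0.5 + 2·-0.5 + 0.3·1 + 5.9·1.

10.65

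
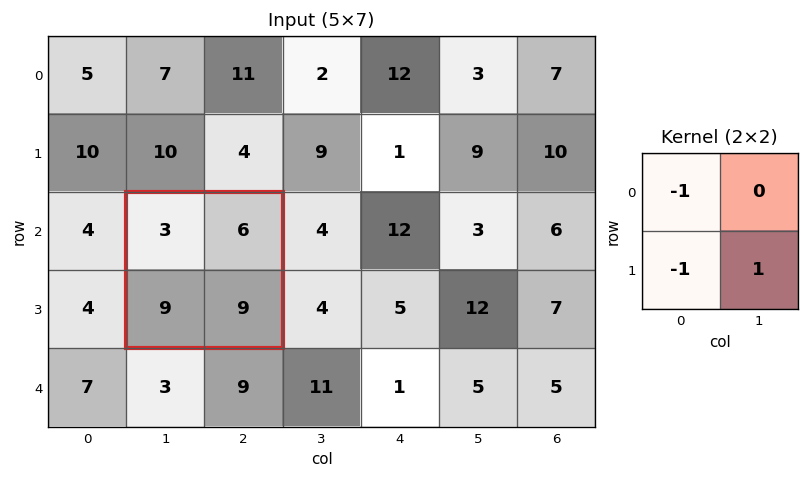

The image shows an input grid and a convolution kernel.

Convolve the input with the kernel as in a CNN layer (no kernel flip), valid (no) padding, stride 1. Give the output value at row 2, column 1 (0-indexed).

-3

The receptive field on the input at this output position is [3 6 / 9 9]. Elementwise product with the kernel and sum: 3·-1 + 9·-1 + 9·1.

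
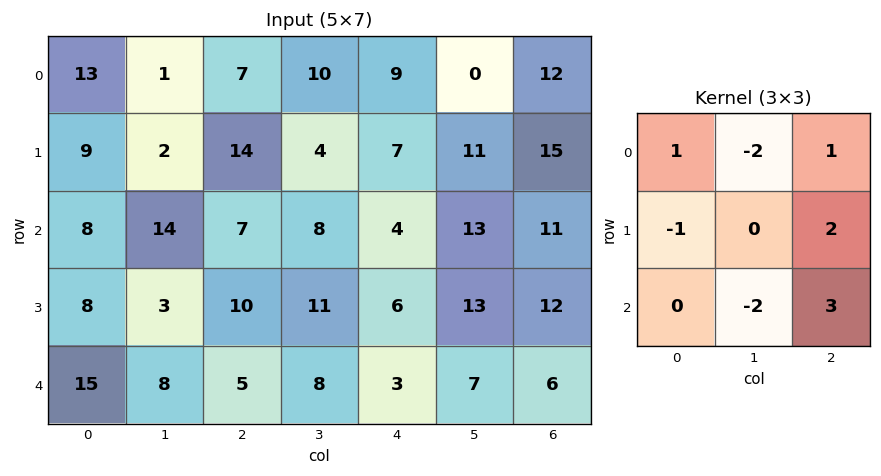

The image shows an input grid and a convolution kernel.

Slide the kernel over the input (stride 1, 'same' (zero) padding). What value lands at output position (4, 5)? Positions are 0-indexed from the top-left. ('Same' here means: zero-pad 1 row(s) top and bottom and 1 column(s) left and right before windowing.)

The receptive field on the zero-padded input at this output position is [6 13 12 / 3 7 6 / 0 0 0]. Elementwise product with the kernel and sum: 6·1 + 13·-2 + 12·1 + 3·-1 + 6·2 + 0·-2 + 0·3.

1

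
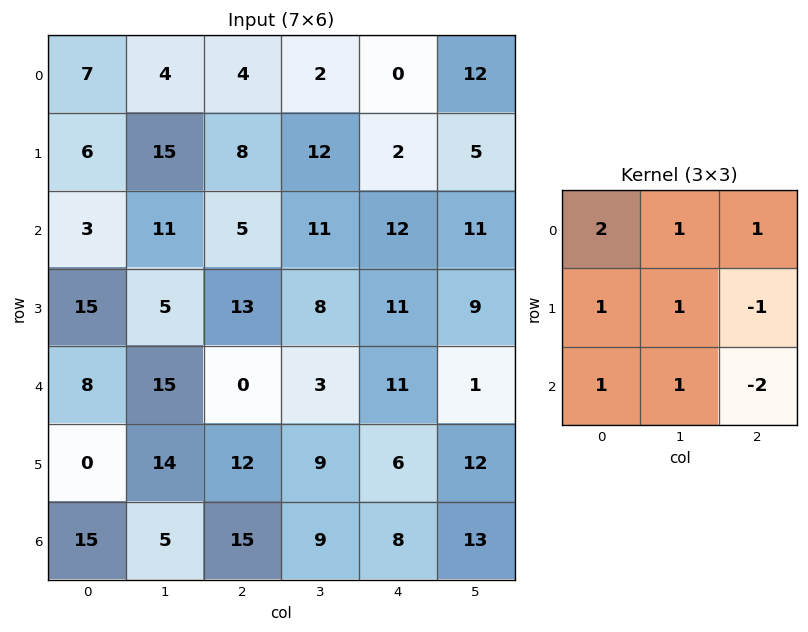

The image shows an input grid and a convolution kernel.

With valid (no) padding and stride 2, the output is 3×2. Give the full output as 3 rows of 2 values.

39 20
52 24
23 37

Output[0,0]: The receptive field on the input at this output position is [7 4 4 / 6 15 8 / 3 11 5]. Elementwise product with the kernel and sum: 7·2 + 4·1 + 4·1 + 6·1 + 15·1 + 8·-1 + 3·1 + 11·1 + 5·-2.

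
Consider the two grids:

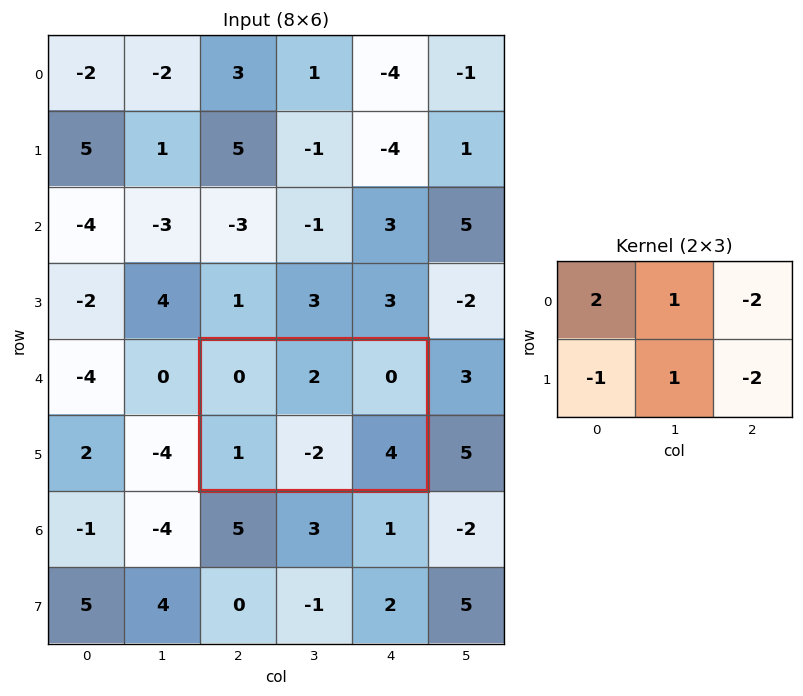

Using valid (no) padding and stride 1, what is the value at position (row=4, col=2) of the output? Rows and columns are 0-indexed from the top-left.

The receptive field on the input at this output position is [0 2 0 / 1 -2 4]. Elementwise product with the kernel and sum: 0·2 + 2·1 + 0·-2 + 1·-1 + -2·1 + 4·-2.

-9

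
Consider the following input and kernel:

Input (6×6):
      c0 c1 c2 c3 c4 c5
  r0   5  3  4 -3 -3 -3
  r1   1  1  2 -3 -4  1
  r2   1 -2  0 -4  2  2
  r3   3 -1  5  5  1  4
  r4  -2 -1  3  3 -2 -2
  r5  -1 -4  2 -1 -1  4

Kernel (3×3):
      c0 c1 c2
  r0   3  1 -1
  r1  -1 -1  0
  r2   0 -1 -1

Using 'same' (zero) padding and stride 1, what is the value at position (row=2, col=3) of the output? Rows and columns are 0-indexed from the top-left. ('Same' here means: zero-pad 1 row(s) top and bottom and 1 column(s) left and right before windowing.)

5

The receptive field on the zero-padded input at this output position is [2 -3 -4 / 0 -4 2 / 5 5 1]. Elementwise product with the kernel and sum: 2·3 + -3·1 + -4·-1 + 0·-1 + -4·-1 + 5·-1 + 1·-1.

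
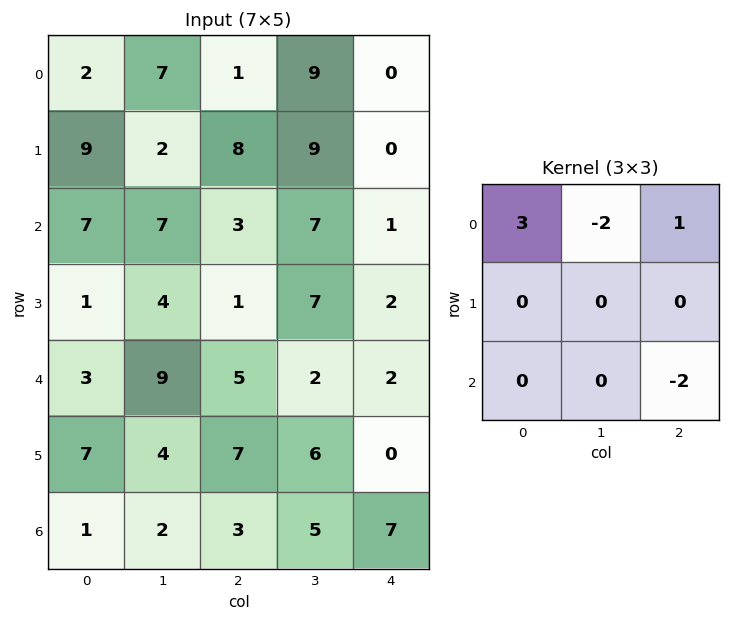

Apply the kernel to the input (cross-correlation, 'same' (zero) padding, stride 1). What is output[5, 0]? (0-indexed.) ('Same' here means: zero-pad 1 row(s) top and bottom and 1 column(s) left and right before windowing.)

-1

The receptive field on the zero-padded input at this output position is [0 3 9 / 0 7 4 / 0 1 2]. Elementwise product with the kernel and sum: 0·3 + 3·-2 + 9·1 + 2·-2.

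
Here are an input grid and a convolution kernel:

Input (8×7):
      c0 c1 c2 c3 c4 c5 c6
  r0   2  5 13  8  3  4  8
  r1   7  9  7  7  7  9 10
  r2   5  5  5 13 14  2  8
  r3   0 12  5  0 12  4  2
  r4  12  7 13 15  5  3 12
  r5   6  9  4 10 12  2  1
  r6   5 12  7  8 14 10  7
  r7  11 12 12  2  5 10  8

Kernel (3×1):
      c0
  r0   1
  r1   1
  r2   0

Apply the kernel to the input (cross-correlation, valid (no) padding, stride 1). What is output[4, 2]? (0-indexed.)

17

The receptive field on the input at this output position is [13 / 4 / 7]. Elementwise product with the kernel and sum: 13·1 + 4·1.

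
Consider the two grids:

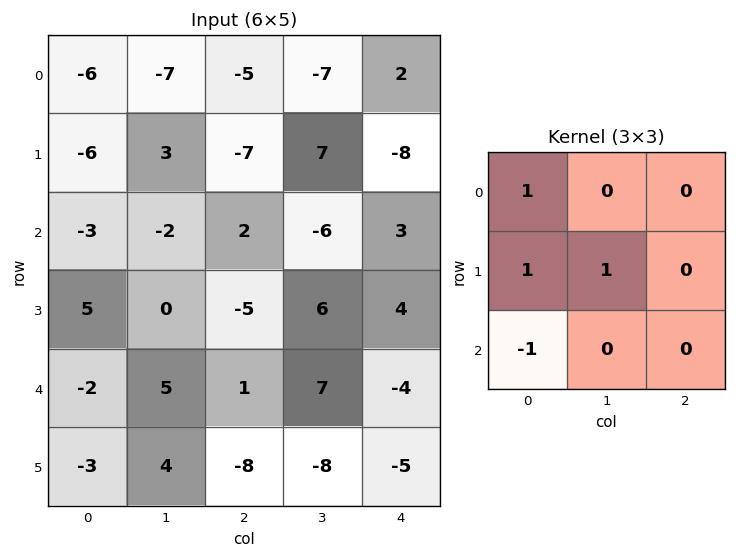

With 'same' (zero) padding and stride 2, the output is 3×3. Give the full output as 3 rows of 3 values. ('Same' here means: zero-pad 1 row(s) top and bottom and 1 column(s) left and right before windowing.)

Output[0,0]: The receptive field on the zero-padded input at this output position is [0 0 0 / 0 -6 -7 / 0 -6 3]. Elementwise product with the kernel and sum: 0·1 + 0·1 + -6·1 + 0·-1.
Output[0,1]: The receptive field on the zero-padded input at this output position is [0 0 0 / -7 -5 -7 / 3 -7 7]. Elementwise product with the kernel and sum: 0·1 + -7·1 + -5·1 + 3·-1.

-6 -15 -12
-3 3 -2
-2 2 17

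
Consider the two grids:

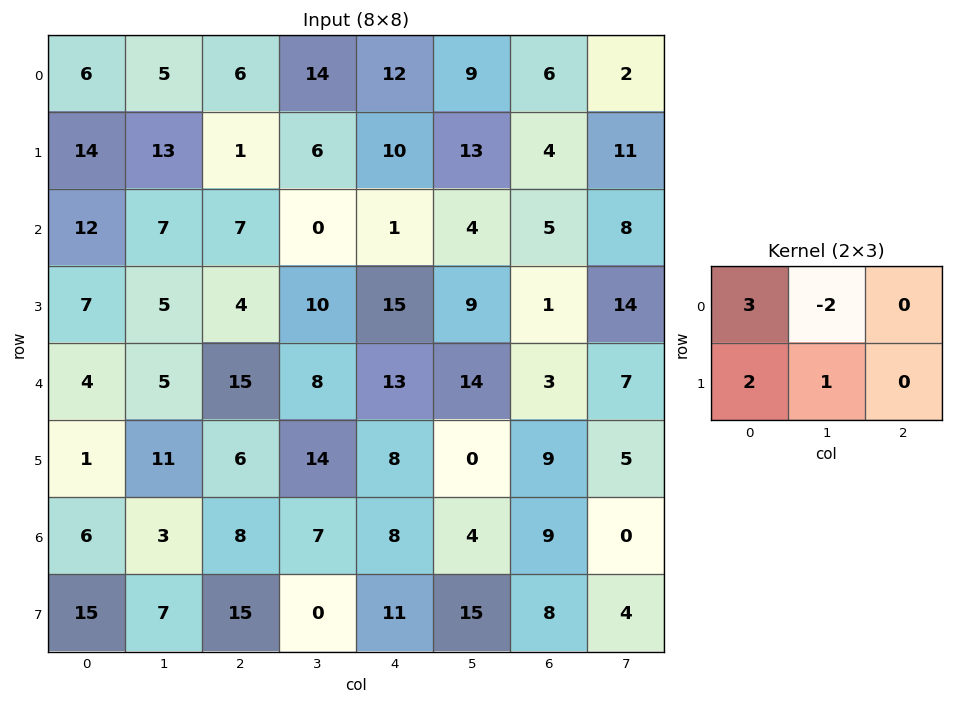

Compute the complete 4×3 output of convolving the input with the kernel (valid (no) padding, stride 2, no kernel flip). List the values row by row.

49 -2 51
41 39 34
15 55 27
49 40 53

Output[0,0]: The receptive field on the input at this output position is [6 5 6 / 14 13 1]. Elementwise product with the kernel and sum: 6·3 + 5·-2 + 14·2 + 13·1.
Output[0,1]: The receptive field on the input at this output position is [6 14 12 / 1 6 10]. Elementwise product with the kernel and sum: 6·3 + 14·-2 + 1·2 + 6·1.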